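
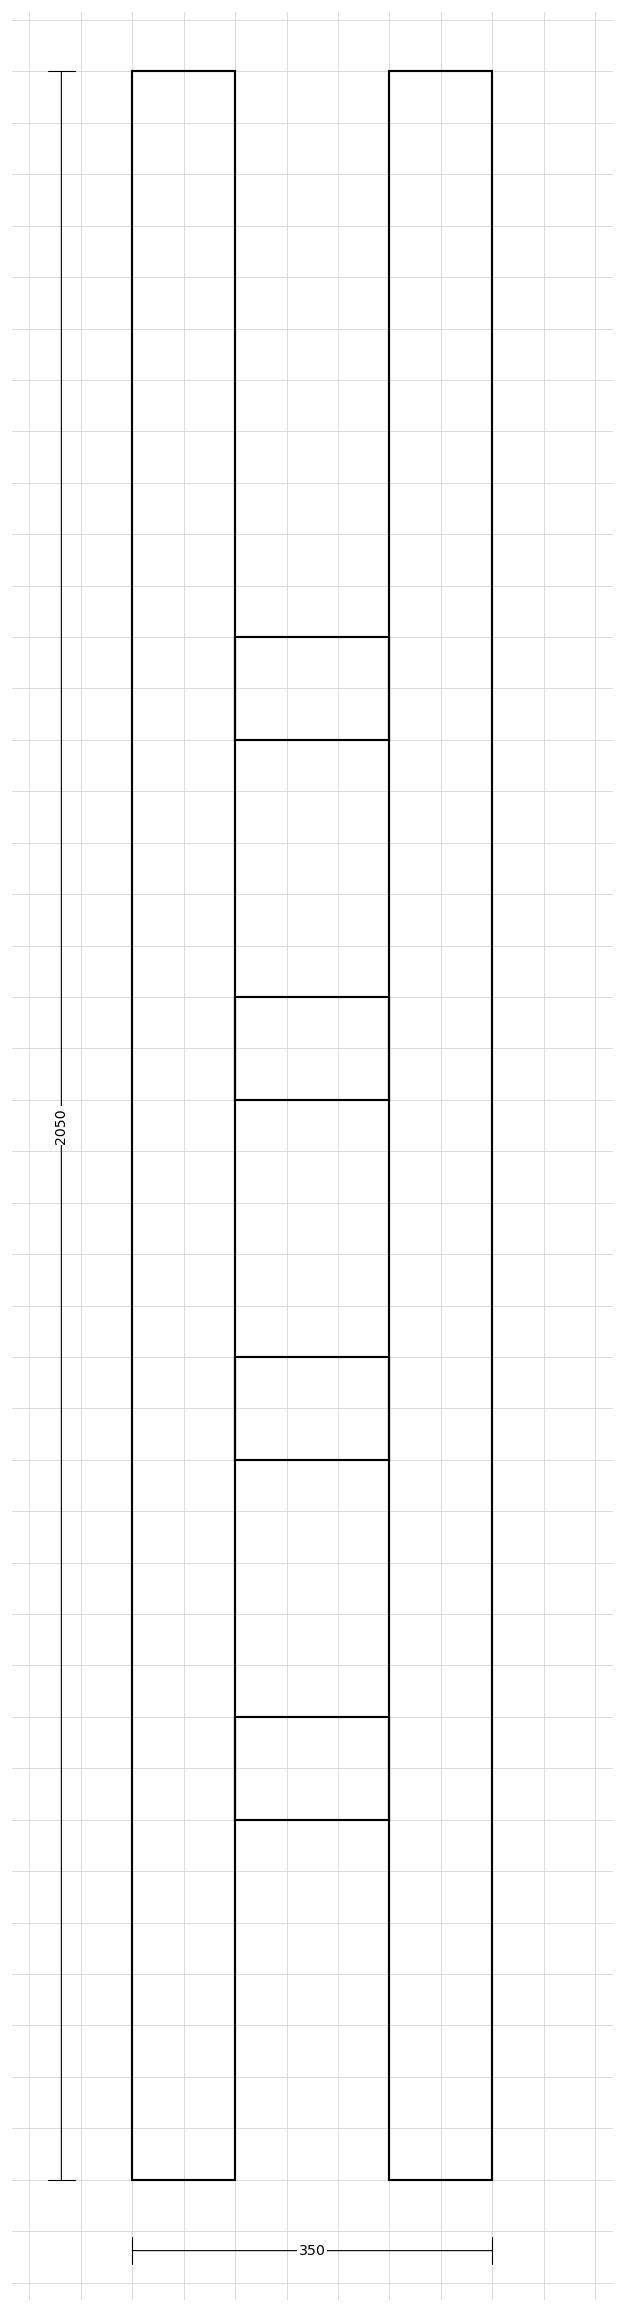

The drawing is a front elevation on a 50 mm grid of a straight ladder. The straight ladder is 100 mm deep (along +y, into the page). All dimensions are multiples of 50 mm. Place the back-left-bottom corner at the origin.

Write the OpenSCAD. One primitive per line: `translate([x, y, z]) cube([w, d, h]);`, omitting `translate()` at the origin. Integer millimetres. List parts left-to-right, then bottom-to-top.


cube([100, 100, 2050]);
translate([100, 0, 350]) cube([150, 100, 100]);
translate([100, 0, 700]) cube([150, 100, 100]);
translate([100, 0, 1050]) cube([150, 100, 100]);
translate([100, 0, 1400]) cube([150, 100, 100]);
translate([250, 0, 0]) cube([100, 100, 2050]);


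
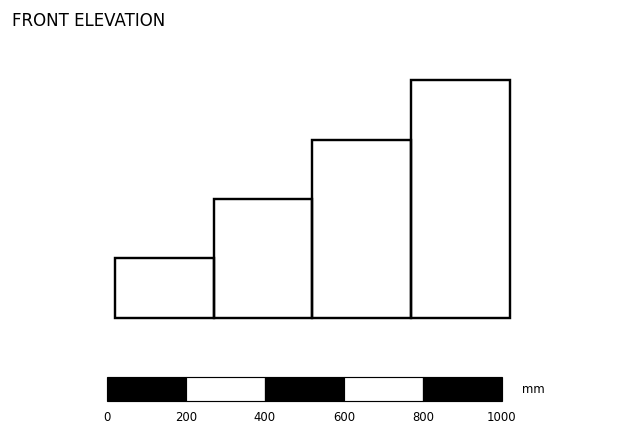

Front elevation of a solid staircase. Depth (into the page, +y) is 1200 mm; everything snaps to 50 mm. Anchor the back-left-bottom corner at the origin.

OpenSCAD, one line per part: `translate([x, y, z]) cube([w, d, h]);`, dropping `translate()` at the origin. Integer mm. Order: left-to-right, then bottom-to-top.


cube([250, 1200, 150]);
translate([250, 0, 0]) cube([250, 1200, 300]);
translate([500, 0, 0]) cube([250, 1200, 450]);
translate([750, 0, 0]) cube([250, 1200, 600]);


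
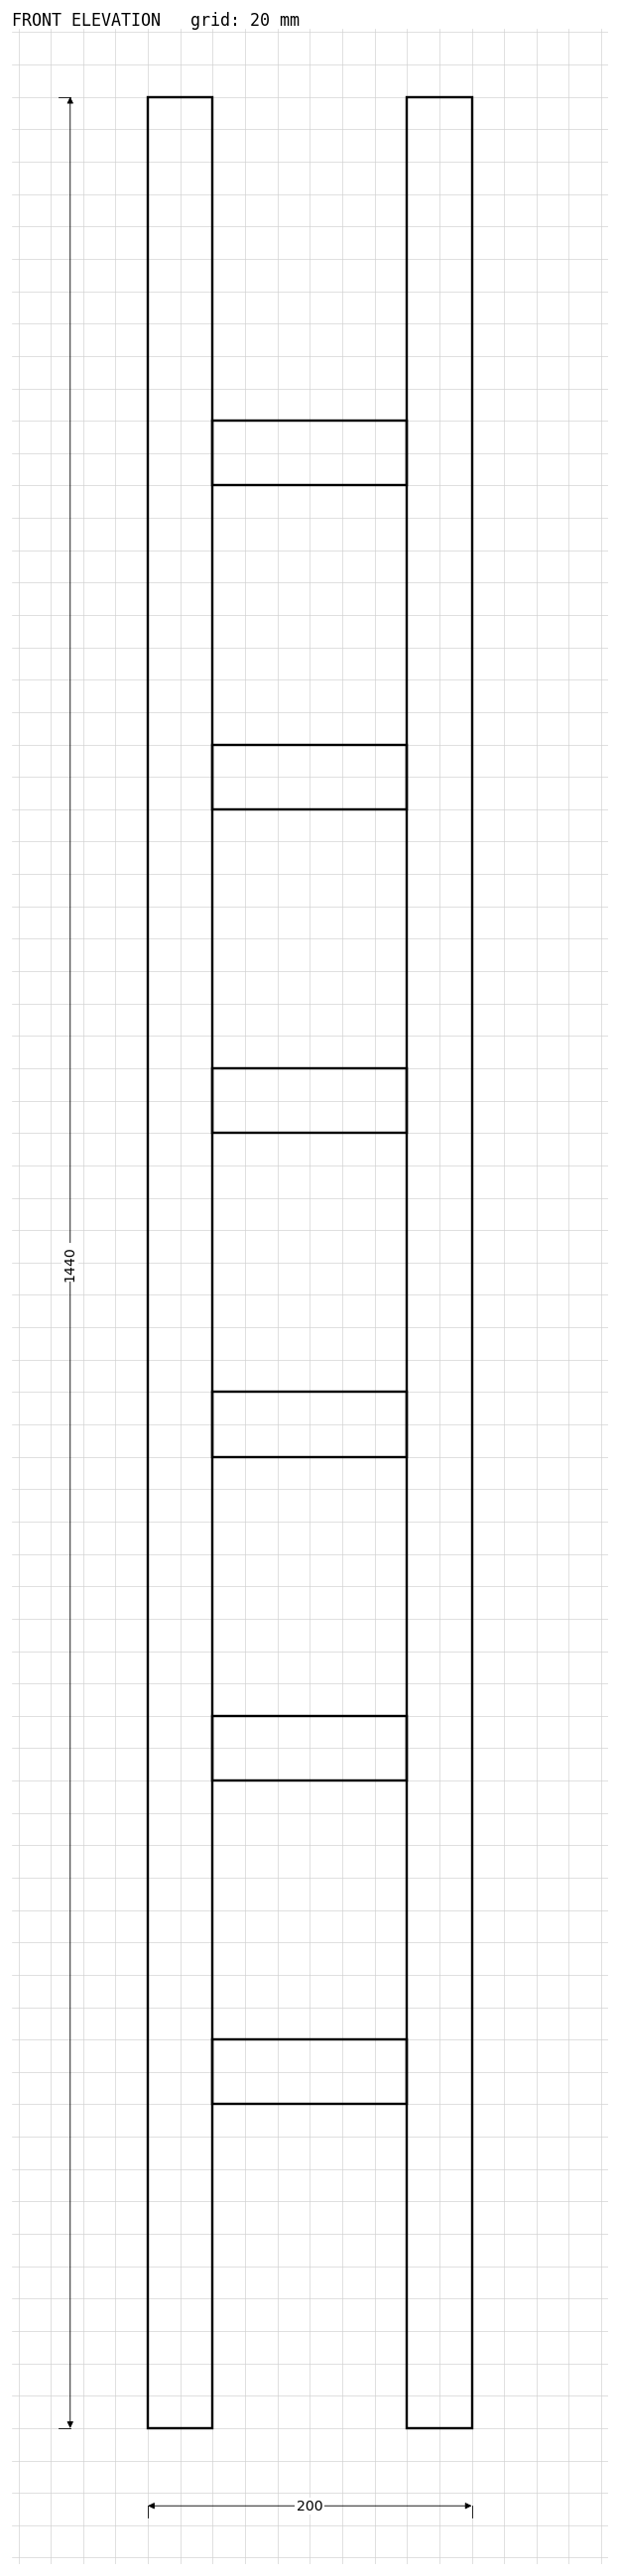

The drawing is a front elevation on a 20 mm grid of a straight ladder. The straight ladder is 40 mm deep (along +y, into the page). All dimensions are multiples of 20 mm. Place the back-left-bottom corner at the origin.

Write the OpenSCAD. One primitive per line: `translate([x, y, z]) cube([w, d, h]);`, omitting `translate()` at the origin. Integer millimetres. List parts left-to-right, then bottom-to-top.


cube([40, 40, 1440]);
translate([40, 0, 200]) cube([120, 40, 40]);
translate([40, 0, 400]) cube([120, 40, 40]);
translate([40, 0, 600]) cube([120, 40, 40]);
translate([40, 0, 800]) cube([120, 40, 40]);
translate([40, 0, 1000]) cube([120, 40, 40]);
translate([40, 0, 1200]) cube([120, 40, 40]);
translate([160, 0, 0]) cube([40, 40, 1440]);


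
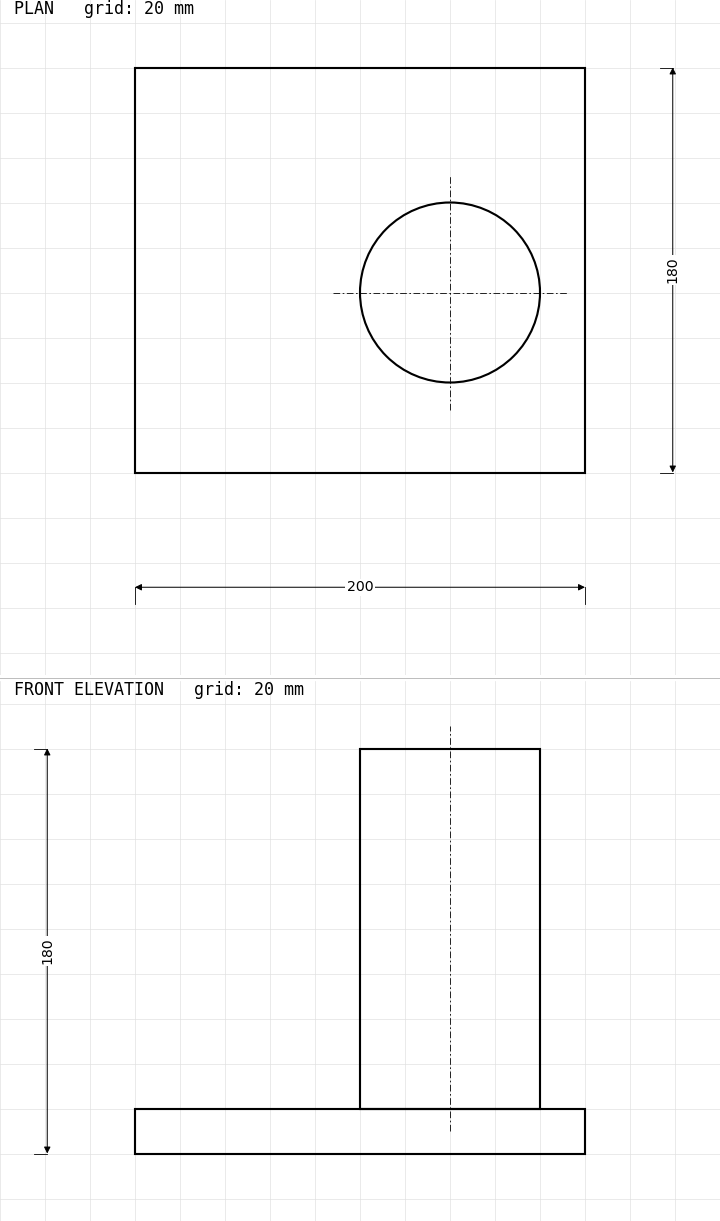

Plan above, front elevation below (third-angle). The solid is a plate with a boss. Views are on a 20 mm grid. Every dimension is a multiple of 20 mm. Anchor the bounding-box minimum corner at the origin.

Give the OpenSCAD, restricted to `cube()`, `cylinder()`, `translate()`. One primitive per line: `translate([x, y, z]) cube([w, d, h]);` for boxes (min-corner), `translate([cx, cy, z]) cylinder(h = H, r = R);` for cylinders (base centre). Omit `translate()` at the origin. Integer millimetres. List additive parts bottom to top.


cube([200, 180, 20]);
translate([140, 80, 20]) cylinder(h = 160, r = 40);


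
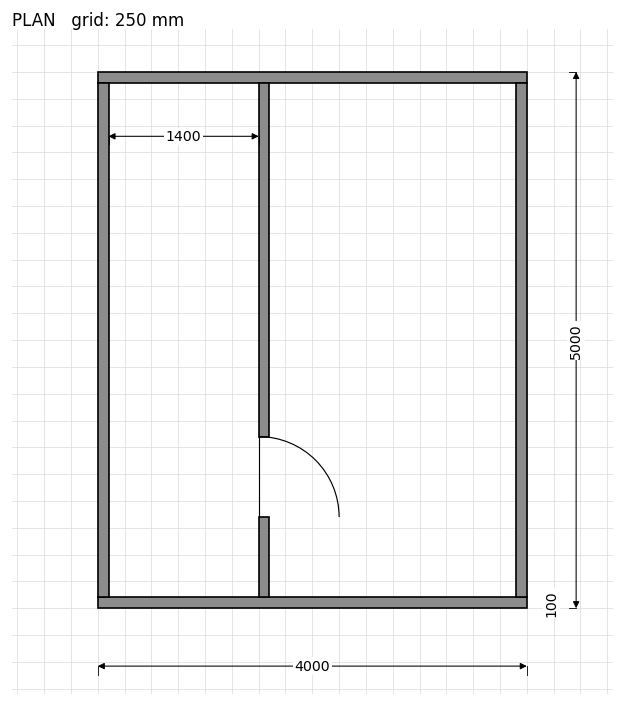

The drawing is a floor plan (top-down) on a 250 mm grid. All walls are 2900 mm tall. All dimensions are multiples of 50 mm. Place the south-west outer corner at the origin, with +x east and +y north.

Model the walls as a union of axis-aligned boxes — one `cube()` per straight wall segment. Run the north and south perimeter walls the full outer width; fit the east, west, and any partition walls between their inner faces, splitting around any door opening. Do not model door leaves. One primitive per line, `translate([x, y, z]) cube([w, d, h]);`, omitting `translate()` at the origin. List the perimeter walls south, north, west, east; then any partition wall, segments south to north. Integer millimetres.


cube([4000, 100, 2900]);
translate([0, 4900, 0]) cube([4000, 100, 2900]);
translate([0, 100, 0]) cube([100, 4800, 2900]);
translate([3900, 100, 0]) cube([100, 4800, 2900]);
translate([1500, 100, 0]) cube([100, 750, 2900]);
translate([1500, 1600, 0]) cube([100, 3300, 2900]);


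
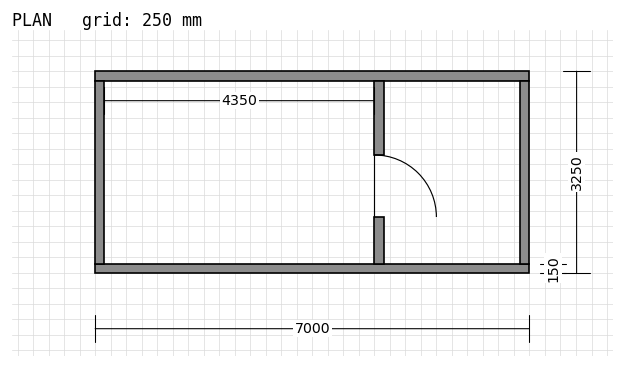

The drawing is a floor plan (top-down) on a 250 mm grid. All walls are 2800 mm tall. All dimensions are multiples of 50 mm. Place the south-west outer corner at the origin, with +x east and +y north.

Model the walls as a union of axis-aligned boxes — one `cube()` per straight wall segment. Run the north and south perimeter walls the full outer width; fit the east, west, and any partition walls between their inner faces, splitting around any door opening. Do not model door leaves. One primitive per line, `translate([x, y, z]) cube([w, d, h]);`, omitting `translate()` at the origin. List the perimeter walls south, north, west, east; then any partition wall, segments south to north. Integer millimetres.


cube([7000, 150, 2800]);
translate([0, 3100, 0]) cube([7000, 150, 2800]);
translate([0, 150, 0]) cube([150, 2950, 2800]);
translate([6850, 150, 0]) cube([150, 2950, 2800]);
translate([4500, 150, 0]) cube([150, 750, 2800]);
translate([4500, 1900, 0]) cube([150, 1200, 2800]);


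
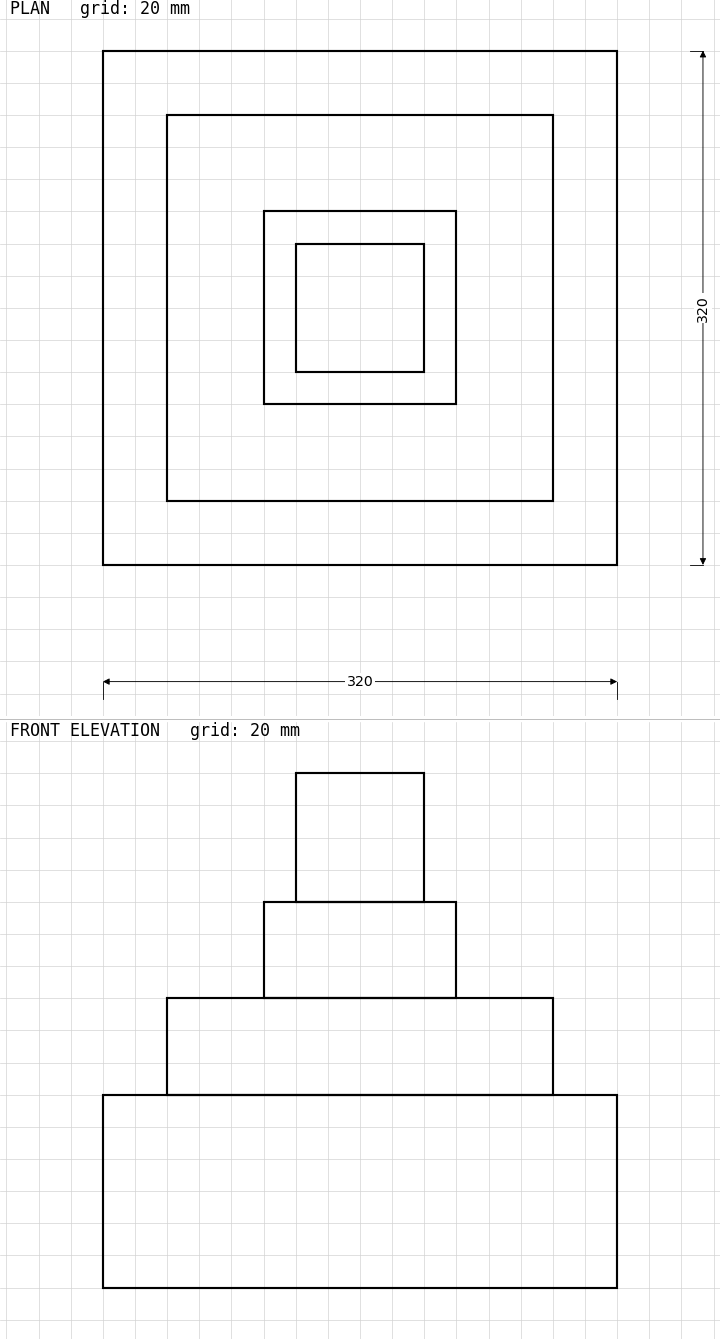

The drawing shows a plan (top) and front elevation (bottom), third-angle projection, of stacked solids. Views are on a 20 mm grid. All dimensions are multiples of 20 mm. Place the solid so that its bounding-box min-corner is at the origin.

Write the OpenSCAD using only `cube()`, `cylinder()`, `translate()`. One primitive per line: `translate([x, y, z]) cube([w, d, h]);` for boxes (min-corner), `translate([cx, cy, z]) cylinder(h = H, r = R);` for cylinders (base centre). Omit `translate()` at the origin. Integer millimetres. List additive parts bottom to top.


cube([320, 320, 120]);
translate([40, 40, 120]) cube([240, 240, 60]);
translate([100, 100, 180]) cube([120, 120, 60]);
translate([120, 120, 240]) cube([80, 80, 80]);


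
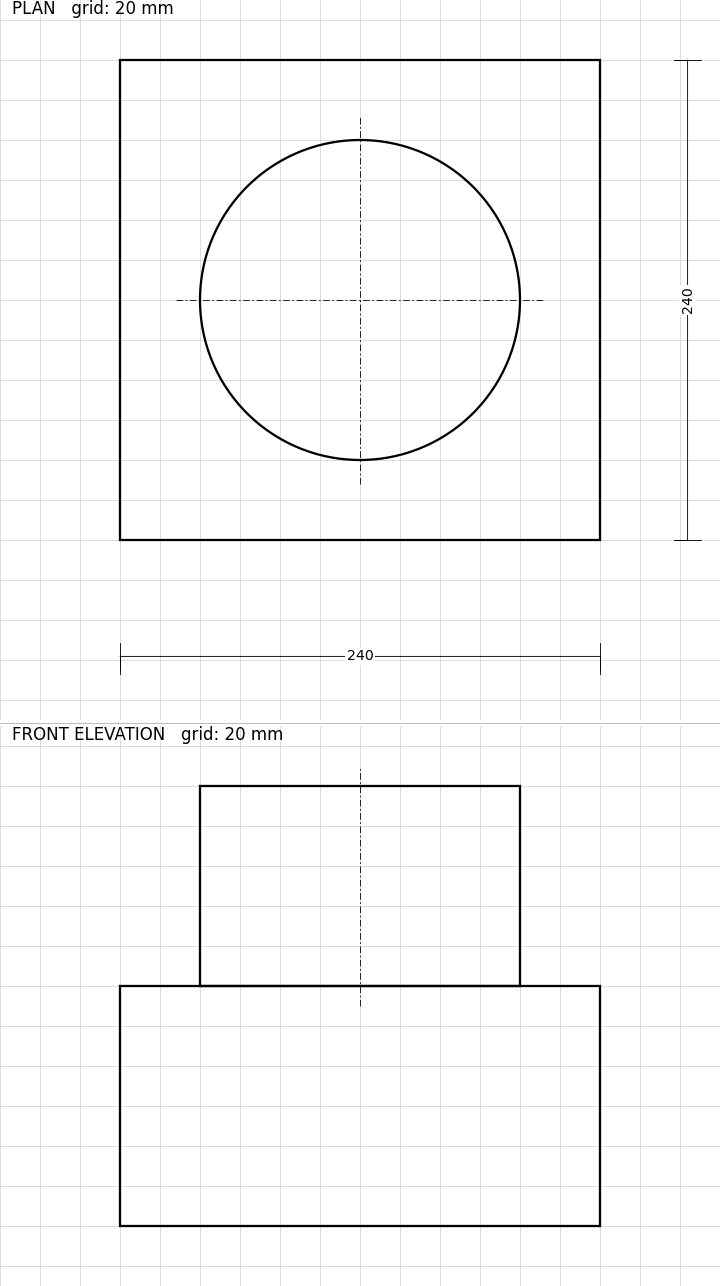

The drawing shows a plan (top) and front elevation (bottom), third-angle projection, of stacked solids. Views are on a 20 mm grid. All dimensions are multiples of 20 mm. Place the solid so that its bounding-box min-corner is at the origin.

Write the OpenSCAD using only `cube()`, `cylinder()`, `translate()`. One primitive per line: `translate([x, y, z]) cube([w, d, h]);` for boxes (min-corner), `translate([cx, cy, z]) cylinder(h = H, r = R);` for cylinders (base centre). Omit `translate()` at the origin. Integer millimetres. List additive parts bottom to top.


cube([240, 240, 120]);
translate([120, 120, 120]) cylinder(h = 100, r = 80);


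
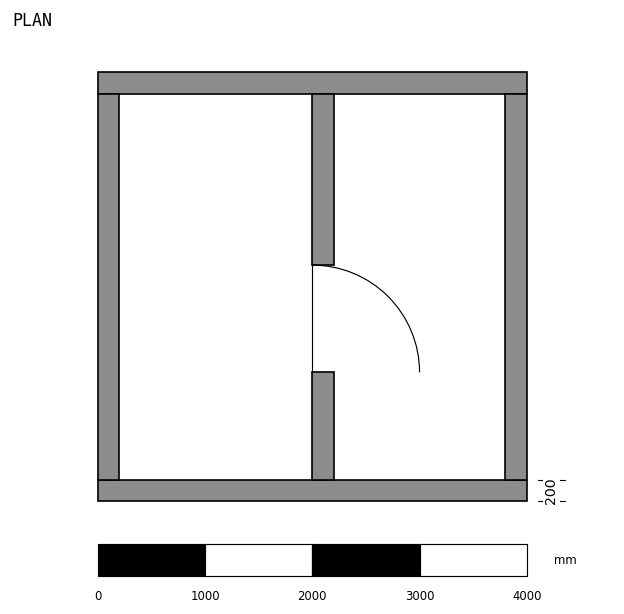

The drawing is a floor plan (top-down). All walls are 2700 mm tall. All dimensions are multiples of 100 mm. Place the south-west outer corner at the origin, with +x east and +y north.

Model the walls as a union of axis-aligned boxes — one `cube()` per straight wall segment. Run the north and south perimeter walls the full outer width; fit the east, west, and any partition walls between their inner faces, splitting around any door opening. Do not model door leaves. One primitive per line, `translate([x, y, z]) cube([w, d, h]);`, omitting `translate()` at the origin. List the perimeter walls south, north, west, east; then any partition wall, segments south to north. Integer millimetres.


cube([4000, 200, 2700]);
translate([0, 3800, 0]) cube([4000, 200, 2700]);
translate([0, 200, 0]) cube([200, 3600, 2700]);
translate([3800, 200, 0]) cube([200, 3600, 2700]);
translate([2000, 200, 0]) cube([200, 1000, 2700]);
translate([2000, 2200, 0]) cube([200, 1600, 2700]);


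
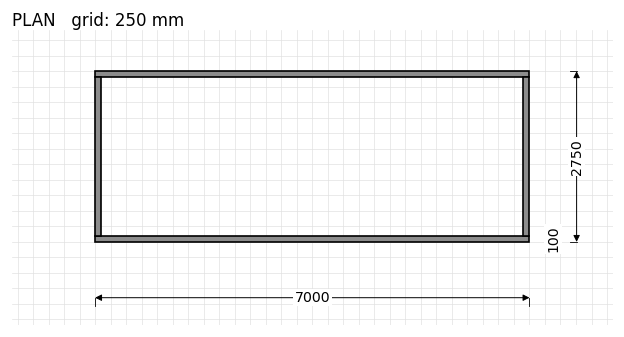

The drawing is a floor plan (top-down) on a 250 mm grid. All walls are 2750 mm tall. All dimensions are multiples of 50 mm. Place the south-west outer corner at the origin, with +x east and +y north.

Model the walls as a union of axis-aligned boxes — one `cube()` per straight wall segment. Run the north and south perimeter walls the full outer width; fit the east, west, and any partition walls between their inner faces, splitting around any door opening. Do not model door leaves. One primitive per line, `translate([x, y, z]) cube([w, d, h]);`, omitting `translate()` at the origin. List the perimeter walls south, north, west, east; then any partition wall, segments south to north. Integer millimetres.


cube([7000, 100, 2750]);
translate([0, 2650, 0]) cube([7000, 100, 2750]);
translate([0, 100, 0]) cube([100, 2550, 2750]);
translate([6900, 100, 0]) cube([100, 2550, 2750]);


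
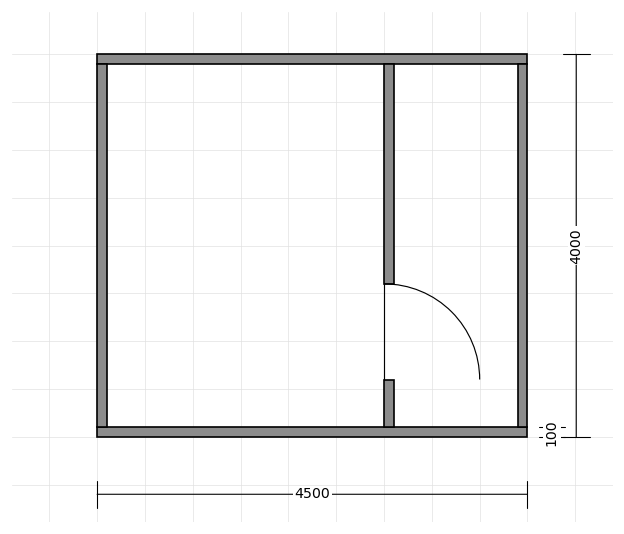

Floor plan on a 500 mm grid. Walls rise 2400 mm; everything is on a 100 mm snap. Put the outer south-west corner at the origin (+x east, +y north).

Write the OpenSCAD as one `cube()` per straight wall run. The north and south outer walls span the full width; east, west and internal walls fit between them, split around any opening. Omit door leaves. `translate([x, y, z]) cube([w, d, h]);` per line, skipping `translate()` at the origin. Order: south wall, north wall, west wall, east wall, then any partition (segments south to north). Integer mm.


cube([4500, 100, 2400]);
translate([0, 3900, 0]) cube([4500, 100, 2400]);
translate([0, 100, 0]) cube([100, 3800, 2400]);
translate([4400, 100, 0]) cube([100, 3800, 2400]);
translate([3000, 100, 0]) cube([100, 500, 2400]);
translate([3000, 1600, 0]) cube([100, 2300, 2400]);


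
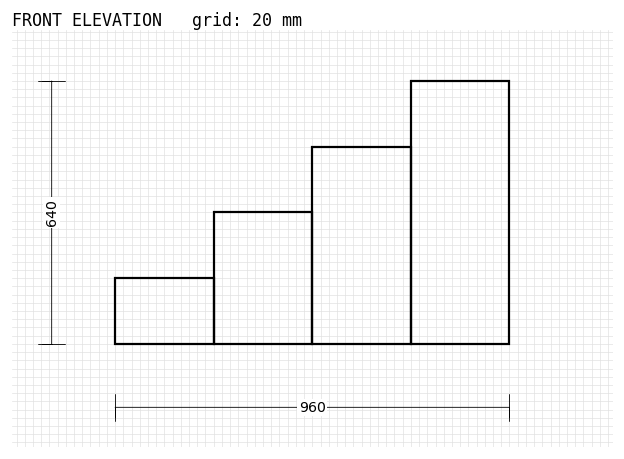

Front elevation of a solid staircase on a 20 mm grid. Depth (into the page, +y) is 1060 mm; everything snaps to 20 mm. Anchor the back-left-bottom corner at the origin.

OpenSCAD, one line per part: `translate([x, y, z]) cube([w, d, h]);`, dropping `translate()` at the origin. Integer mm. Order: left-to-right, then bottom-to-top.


cube([240, 1060, 160]);
translate([240, 0, 0]) cube([240, 1060, 320]);
translate([480, 0, 0]) cube([240, 1060, 480]);
translate([720, 0, 0]) cube([240, 1060, 640]);


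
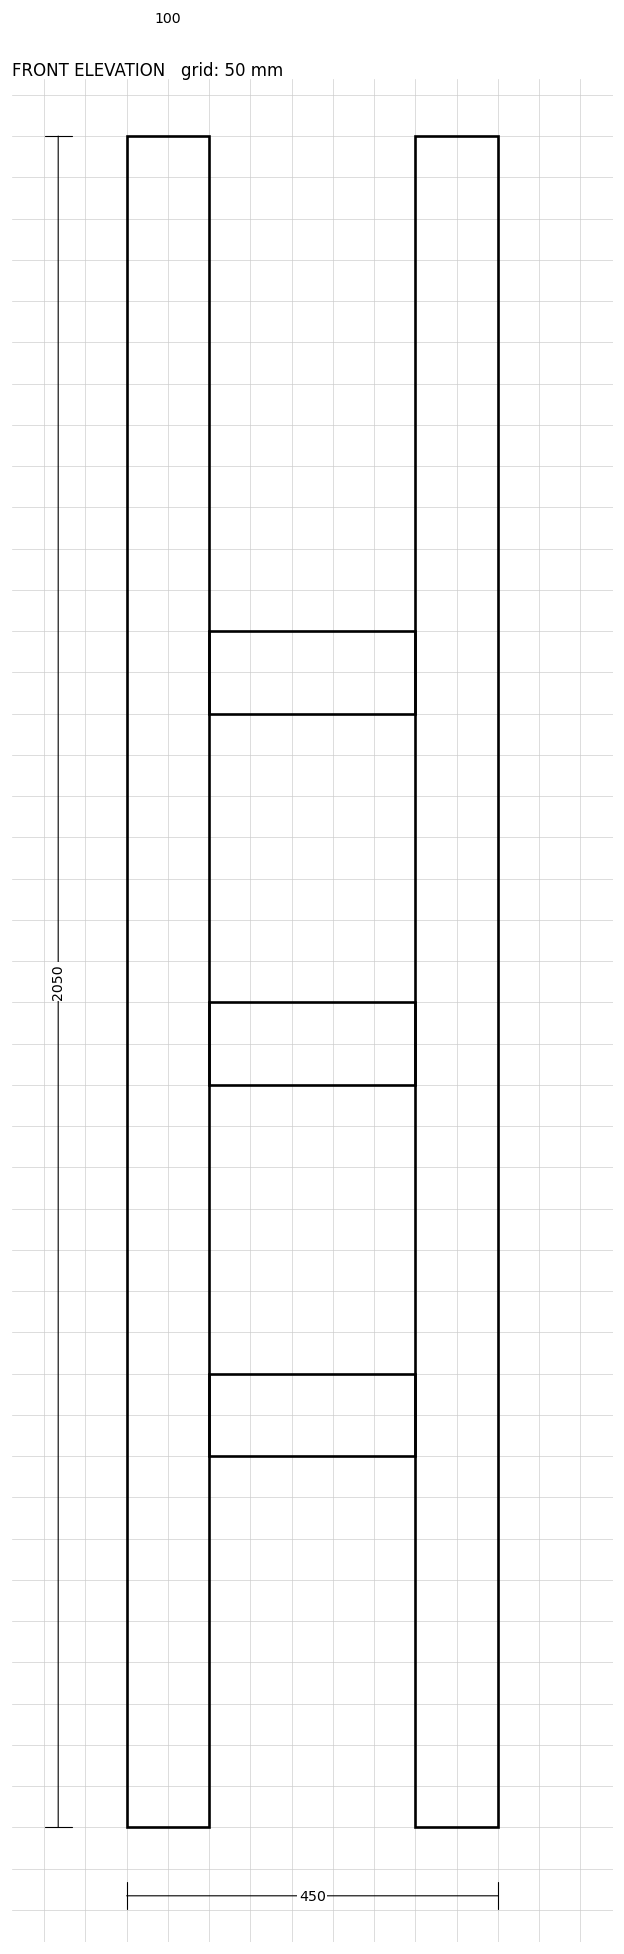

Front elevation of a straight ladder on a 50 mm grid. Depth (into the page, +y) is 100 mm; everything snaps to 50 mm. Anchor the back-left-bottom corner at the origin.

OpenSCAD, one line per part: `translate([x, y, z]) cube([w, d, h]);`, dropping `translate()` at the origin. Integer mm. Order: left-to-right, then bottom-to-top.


cube([100, 100, 2050]);
translate([100, 0, 450]) cube([250, 100, 100]);
translate([100, 0, 900]) cube([250, 100, 100]);
translate([100, 0, 1350]) cube([250, 100, 100]);
translate([350, 0, 0]) cube([100, 100, 2050]);


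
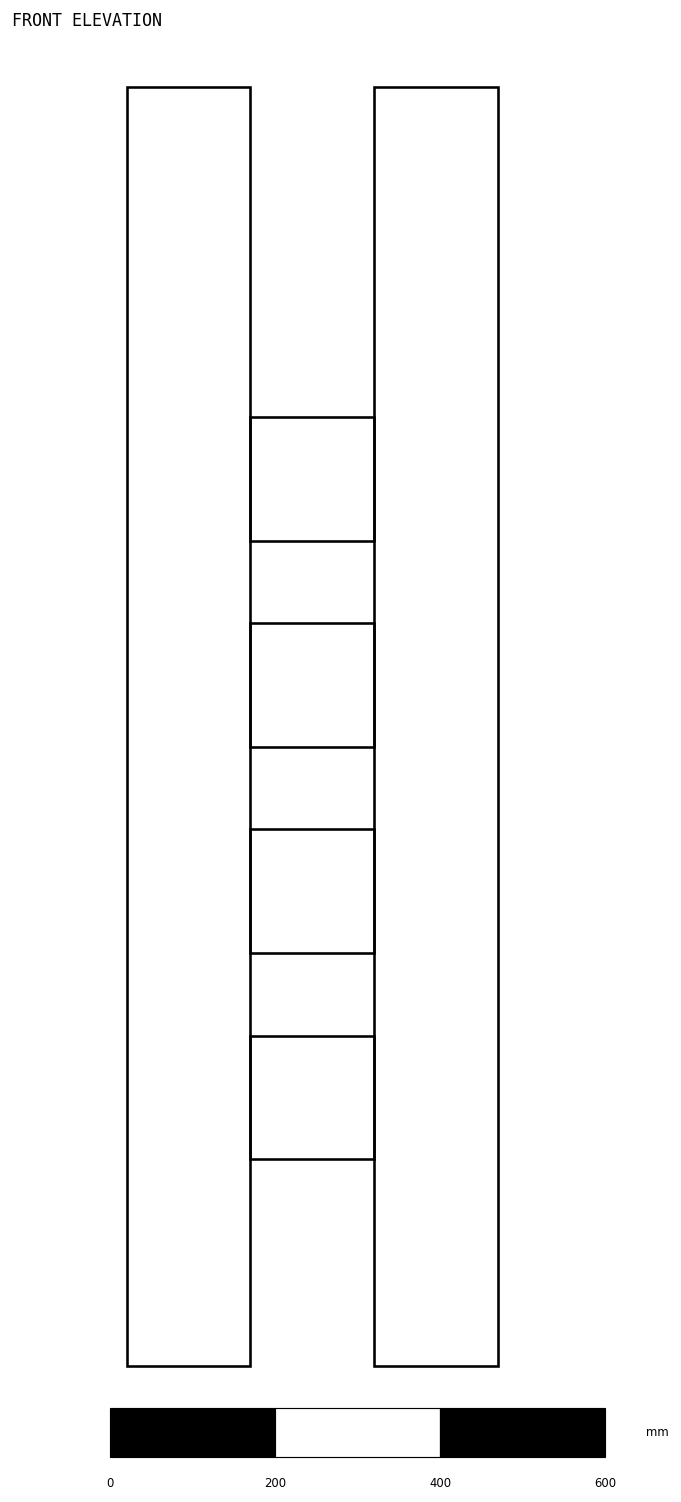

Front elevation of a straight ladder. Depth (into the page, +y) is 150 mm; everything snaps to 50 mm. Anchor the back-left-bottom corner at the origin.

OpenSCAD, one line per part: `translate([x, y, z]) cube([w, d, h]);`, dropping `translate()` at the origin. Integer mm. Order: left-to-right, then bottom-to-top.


cube([150, 150, 1550]);
translate([150, 0, 250]) cube([150, 150, 150]);
translate([150, 0, 500]) cube([150, 150, 150]);
translate([150, 0, 750]) cube([150, 150, 150]);
translate([150, 0, 1000]) cube([150, 150, 150]);
translate([300, 0, 0]) cube([150, 150, 1550]);


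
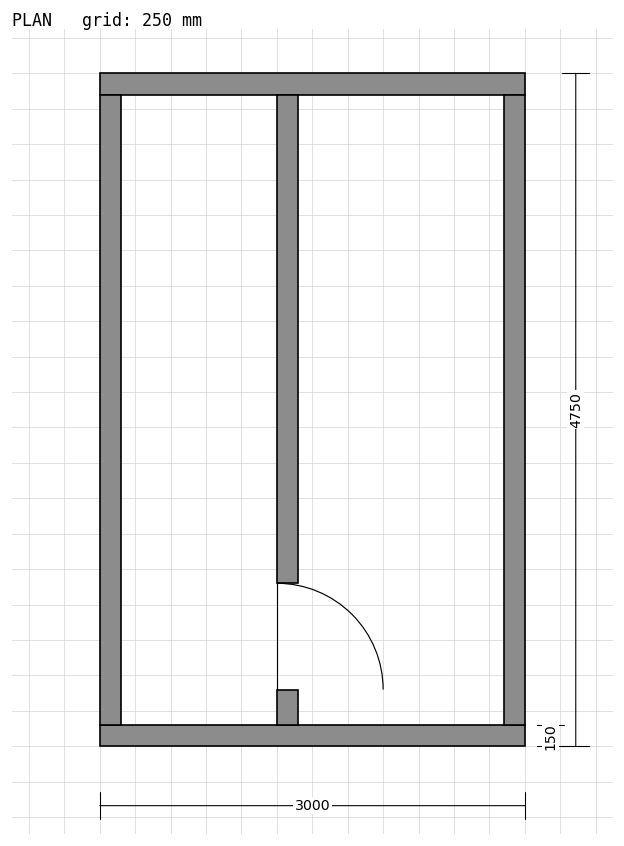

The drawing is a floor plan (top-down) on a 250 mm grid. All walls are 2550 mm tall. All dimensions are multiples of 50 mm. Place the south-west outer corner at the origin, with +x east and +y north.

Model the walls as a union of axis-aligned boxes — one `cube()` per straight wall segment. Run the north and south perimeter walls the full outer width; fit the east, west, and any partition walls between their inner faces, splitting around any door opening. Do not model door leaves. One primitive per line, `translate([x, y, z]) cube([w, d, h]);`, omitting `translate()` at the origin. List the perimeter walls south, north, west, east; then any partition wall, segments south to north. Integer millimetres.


cube([3000, 150, 2550]);
translate([0, 4600, 0]) cube([3000, 150, 2550]);
translate([0, 150, 0]) cube([150, 4450, 2550]);
translate([2850, 150, 0]) cube([150, 4450, 2550]);
translate([1250, 150, 0]) cube([150, 250, 2550]);
translate([1250, 1150, 0]) cube([150, 3450, 2550]);


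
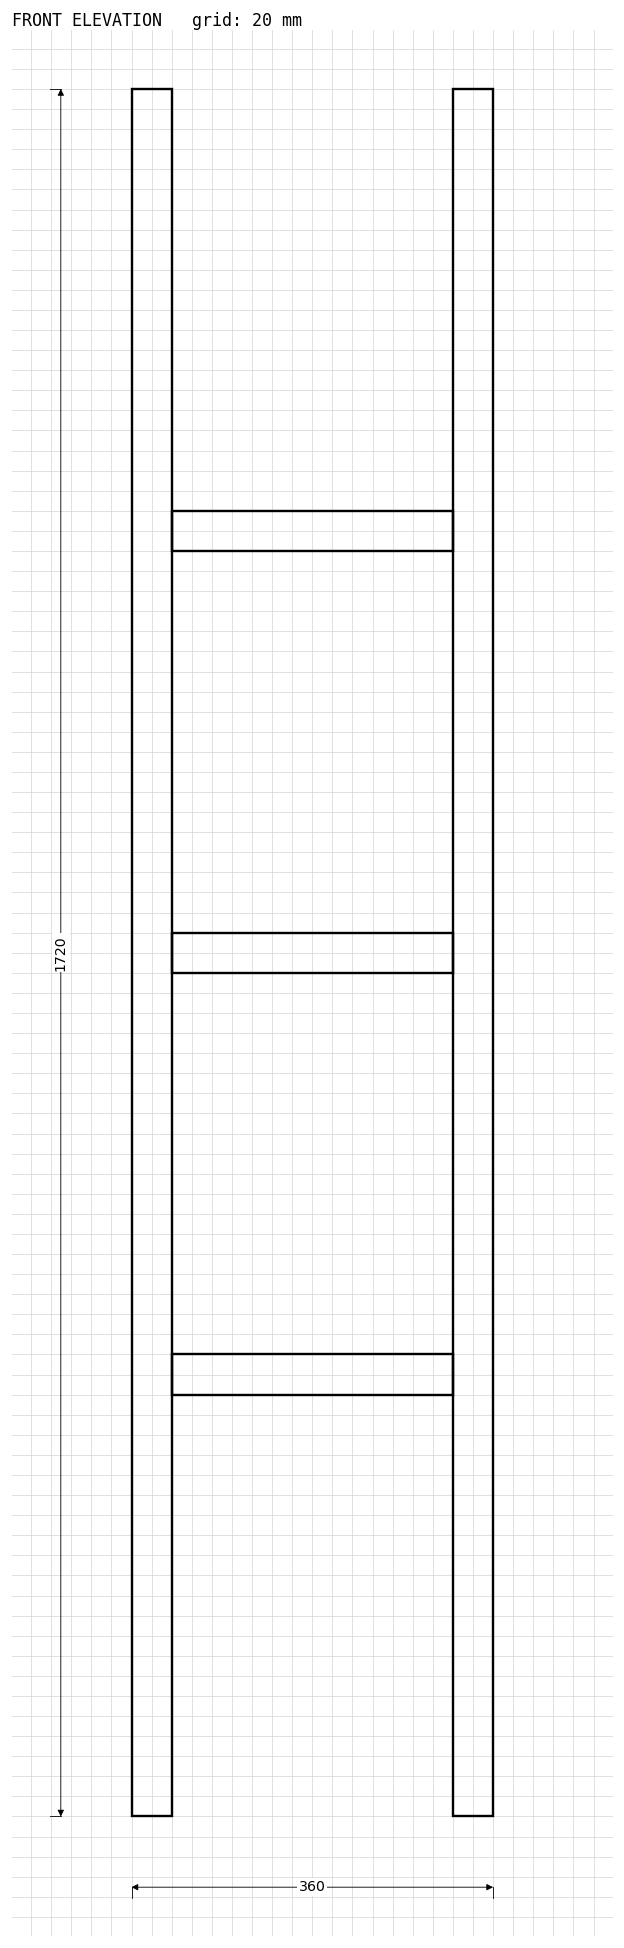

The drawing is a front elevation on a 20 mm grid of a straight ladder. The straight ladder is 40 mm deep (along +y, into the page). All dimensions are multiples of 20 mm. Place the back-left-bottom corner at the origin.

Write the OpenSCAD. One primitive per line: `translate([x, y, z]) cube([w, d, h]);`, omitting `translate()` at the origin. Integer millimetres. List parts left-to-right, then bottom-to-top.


cube([40, 40, 1720]);
translate([40, 0, 420]) cube([280, 40, 40]);
translate([40, 0, 840]) cube([280, 40, 40]);
translate([40, 0, 1260]) cube([280, 40, 40]);
translate([320, 0, 0]) cube([40, 40, 1720]);


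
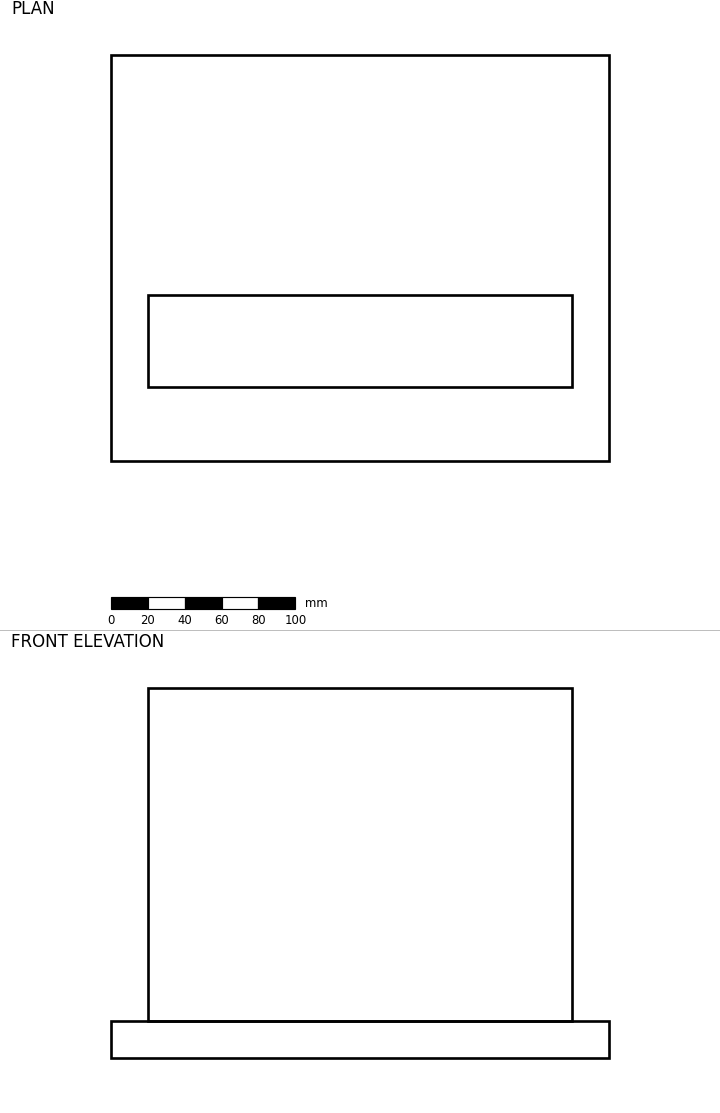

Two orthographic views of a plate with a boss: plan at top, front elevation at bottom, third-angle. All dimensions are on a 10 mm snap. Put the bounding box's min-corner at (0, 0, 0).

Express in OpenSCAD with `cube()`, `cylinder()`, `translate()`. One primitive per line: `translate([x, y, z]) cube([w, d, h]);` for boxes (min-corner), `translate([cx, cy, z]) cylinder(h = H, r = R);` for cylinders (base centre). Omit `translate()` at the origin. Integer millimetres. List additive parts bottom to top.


cube([270, 220, 20]);
translate([20, 40, 20]) cube([230, 50, 180]);


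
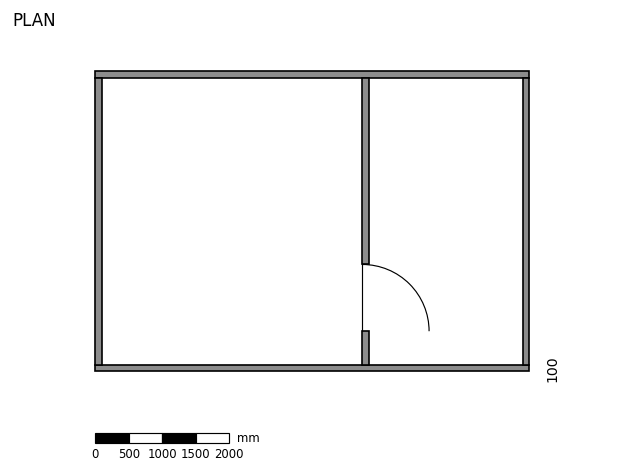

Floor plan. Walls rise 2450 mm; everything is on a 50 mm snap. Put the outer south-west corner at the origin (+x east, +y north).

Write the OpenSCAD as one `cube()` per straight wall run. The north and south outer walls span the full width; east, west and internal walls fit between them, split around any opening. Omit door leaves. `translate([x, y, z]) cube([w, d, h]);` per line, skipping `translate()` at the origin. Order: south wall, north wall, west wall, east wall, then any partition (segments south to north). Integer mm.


cube([6500, 100, 2450]);
translate([0, 4400, 0]) cube([6500, 100, 2450]);
translate([0, 100, 0]) cube([100, 4300, 2450]);
translate([6400, 100, 0]) cube([100, 4300, 2450]);
translate([4000, 100, 0]) cube([100, 500, 2450]);
translate([4000, 1600, 0]) cube([100, 2800, 2450]);


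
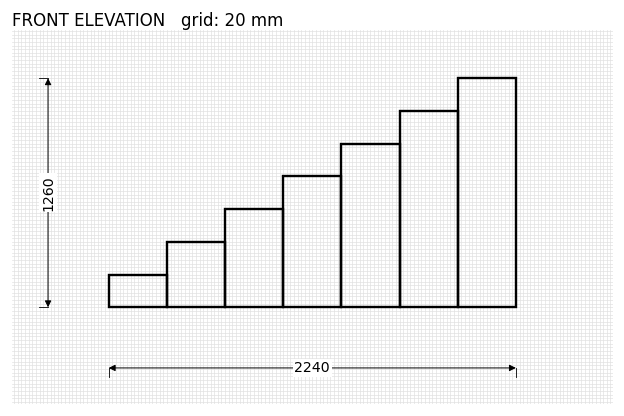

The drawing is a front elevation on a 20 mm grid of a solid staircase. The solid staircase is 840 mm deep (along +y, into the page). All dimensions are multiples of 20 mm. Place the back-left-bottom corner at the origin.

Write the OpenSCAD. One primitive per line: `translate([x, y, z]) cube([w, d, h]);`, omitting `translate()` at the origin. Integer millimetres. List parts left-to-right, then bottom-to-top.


cube([320, 840, 180]);
translate([320, 0, 0]) cube([320, 840, 360]);
translate([640, 0, 0]) cube([320, 840, 540]);
translate([960, 0, 0]) cube([320, 840, 720]);
translate([1280, 0, 0]) cube([320, 840, 900]);
translate([1600, 0, 0]) cube([320, 840, 1080]);
translate([1920, 0, 0]) cube([320, 840, 1260]);


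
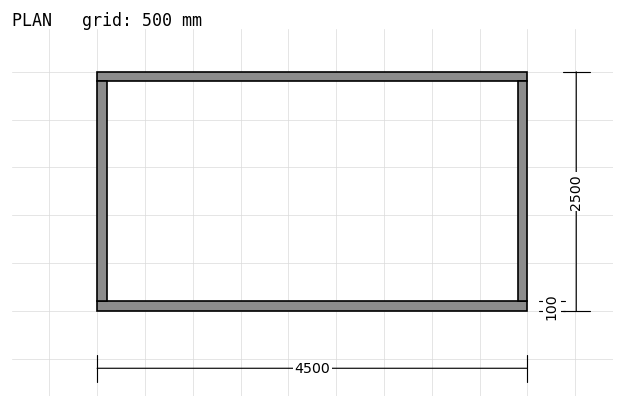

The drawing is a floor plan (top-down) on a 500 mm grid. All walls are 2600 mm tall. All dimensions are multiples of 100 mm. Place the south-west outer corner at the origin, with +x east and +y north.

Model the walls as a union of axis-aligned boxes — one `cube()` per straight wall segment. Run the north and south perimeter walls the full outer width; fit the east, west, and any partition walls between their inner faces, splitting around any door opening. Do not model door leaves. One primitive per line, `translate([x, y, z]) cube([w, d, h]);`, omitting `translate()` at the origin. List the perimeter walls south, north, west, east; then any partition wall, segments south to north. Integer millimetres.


cube([4500, 100, 2600]);
translate([0, 2400, 0]) cube([4500, 100, 2600]);
translate([0, 100, 0]) cube([100, 2300, 2600]);
translate([4400, 100, 0]) cube([100, 2300, 2600]);


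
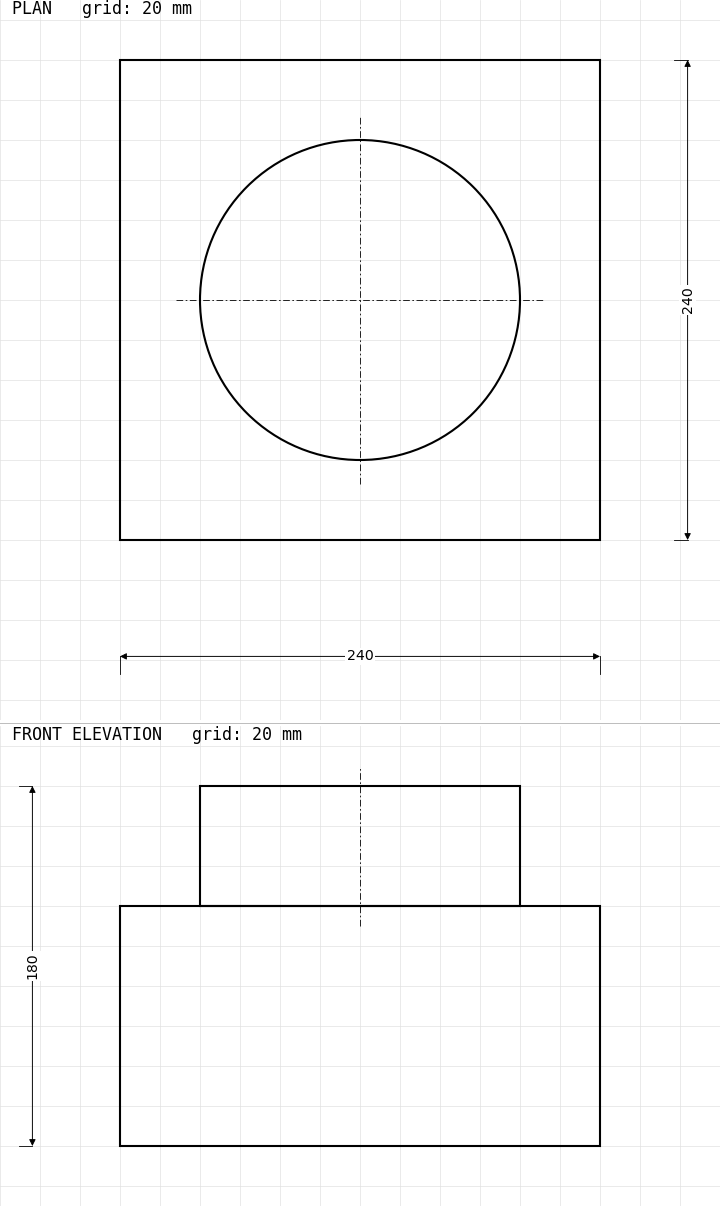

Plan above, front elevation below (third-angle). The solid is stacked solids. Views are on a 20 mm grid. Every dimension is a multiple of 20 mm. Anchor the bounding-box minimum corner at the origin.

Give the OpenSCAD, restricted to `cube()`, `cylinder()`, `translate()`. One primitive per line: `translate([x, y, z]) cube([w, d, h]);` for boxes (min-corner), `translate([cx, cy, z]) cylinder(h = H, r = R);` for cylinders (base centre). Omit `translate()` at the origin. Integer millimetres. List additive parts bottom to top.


cube([240, 240, 120]);
translate([120, 120, 120]) cylinder(h = 60, r = 80);


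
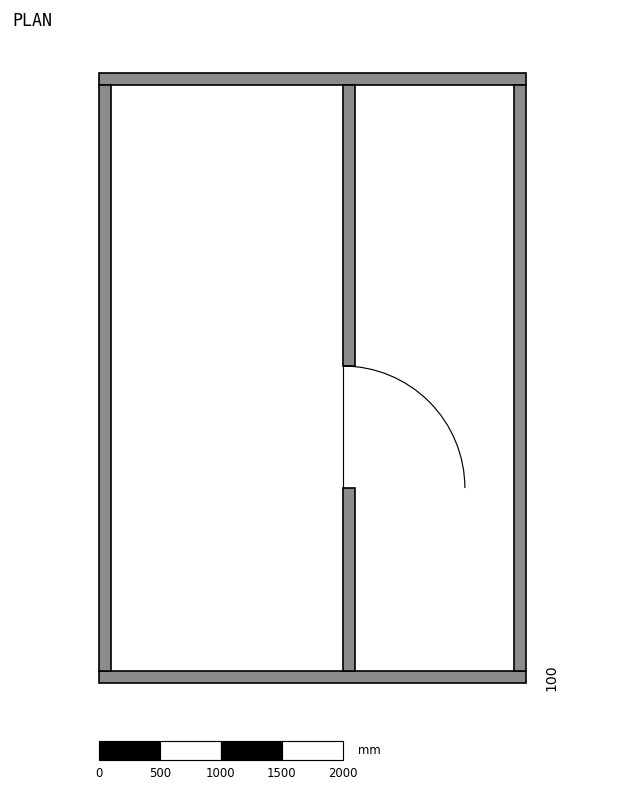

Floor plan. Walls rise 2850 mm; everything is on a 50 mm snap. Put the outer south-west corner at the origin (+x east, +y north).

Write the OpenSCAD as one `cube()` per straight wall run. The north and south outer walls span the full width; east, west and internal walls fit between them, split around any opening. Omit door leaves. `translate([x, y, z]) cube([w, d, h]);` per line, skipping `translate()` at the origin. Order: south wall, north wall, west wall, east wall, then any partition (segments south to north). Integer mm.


cube([3500, 100, 2850]);
translate([0, 4900, 0]) cube([3500, 100, 2850]);
translate([0, 100, 0]) cube([100, 4800, 2850]);
translate([3400, 100, 0]) cube([100, 4800, 2850]);
translate([2000, 100, 0]) cube([100, 1500, 2850]);
translate([2000, 2600, 0]) cube([100, 2300, 2850]);


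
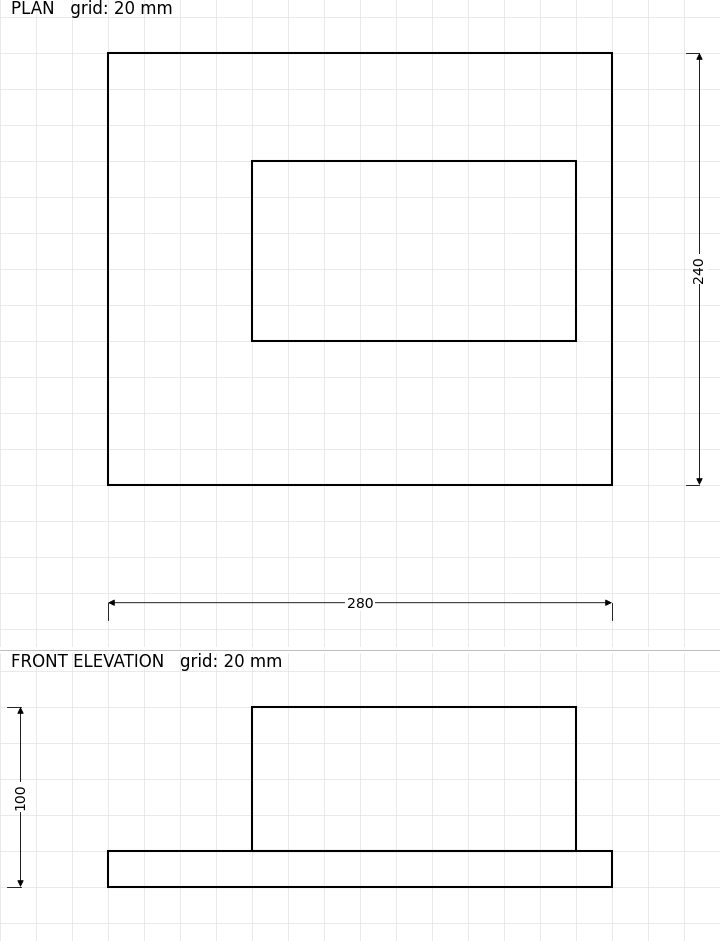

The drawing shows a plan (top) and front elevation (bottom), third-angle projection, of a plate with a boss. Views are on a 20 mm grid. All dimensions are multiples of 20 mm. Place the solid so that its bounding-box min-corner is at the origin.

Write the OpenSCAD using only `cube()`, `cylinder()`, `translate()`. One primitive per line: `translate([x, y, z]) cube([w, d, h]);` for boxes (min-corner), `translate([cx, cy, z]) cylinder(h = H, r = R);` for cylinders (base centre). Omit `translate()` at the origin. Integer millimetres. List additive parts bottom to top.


cube([280, 240, 20]);
translate([80, 80, 20]) cube([180, 100, 80]);


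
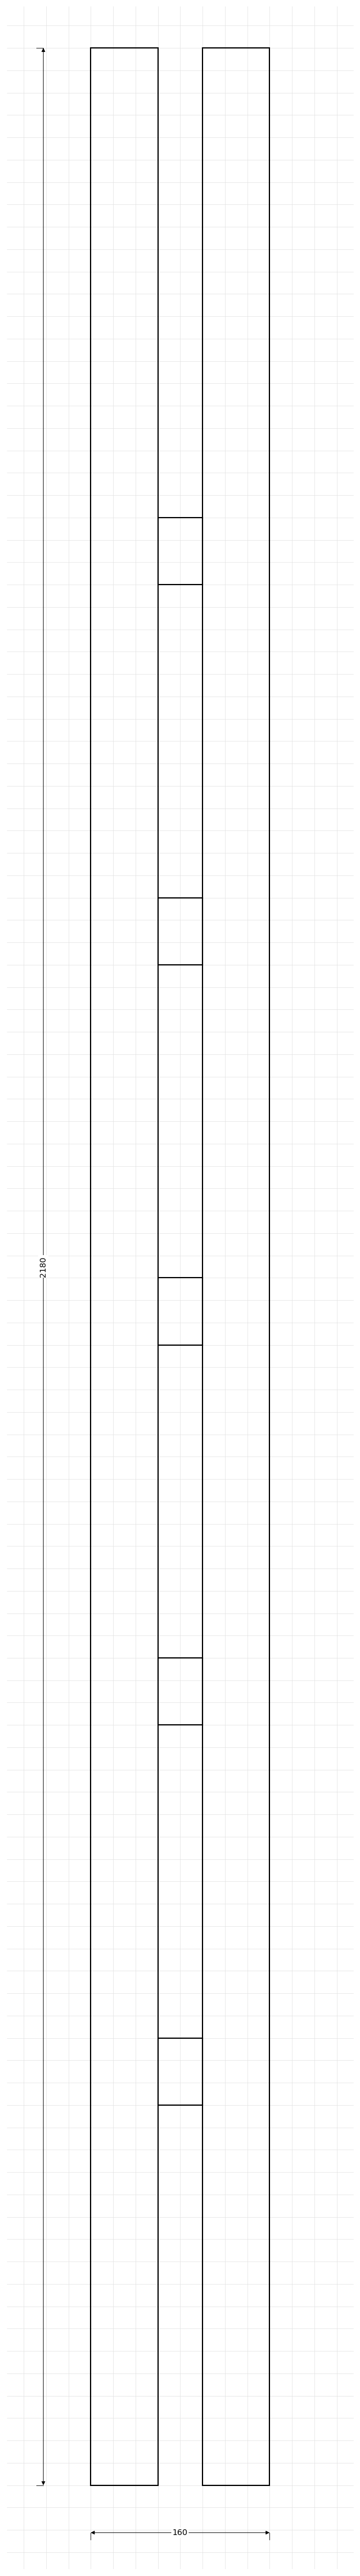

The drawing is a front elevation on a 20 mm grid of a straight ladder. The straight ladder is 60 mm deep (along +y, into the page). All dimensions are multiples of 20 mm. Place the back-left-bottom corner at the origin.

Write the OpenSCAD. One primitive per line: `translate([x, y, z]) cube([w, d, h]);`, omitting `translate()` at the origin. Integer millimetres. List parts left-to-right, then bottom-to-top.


cube([60, 60, 2180]);
translate([60, 0, 340]) cube([40, 60, 60]);
translate([60, 0, 680]) cube([40, 60, 60]);
translate([60, 0, 1020]) cube([40, 60, 60]);
translate([60, 0, 1360]) cube([40, 60, 60]);
translate([60, 0, 1700]) cube([40, 60, 60]);
translate([100, 0, 0]) cube([60, 60, 2180]);


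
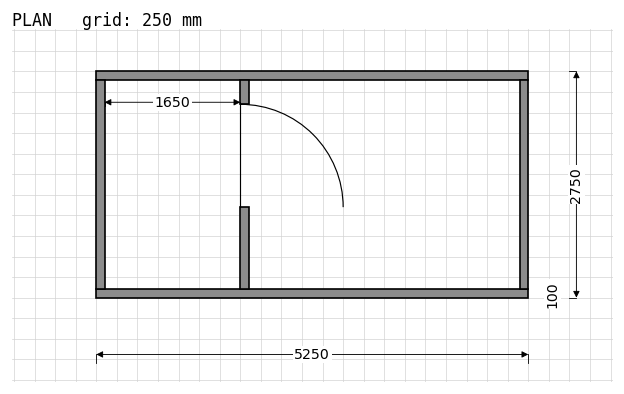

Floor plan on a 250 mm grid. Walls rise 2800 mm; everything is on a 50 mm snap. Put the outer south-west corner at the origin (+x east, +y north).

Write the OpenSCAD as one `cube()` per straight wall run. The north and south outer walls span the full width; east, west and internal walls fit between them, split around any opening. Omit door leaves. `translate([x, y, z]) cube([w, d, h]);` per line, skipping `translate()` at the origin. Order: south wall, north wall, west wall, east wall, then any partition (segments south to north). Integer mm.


cube([5250, 100, 2800]);
translate([0, 2650, 0]) cube([5250, 100, 2800]);
translate([0, 100, 0]) cube([100, 2550, 2800]);
translate([5150, 100, 0]) cube([100, 2550, 2800]);
translate([1750, 100, 0]) cube([100, 1000, 2800]);
translate([1750, 2350, 0]) cube([100, 300, 2800]);


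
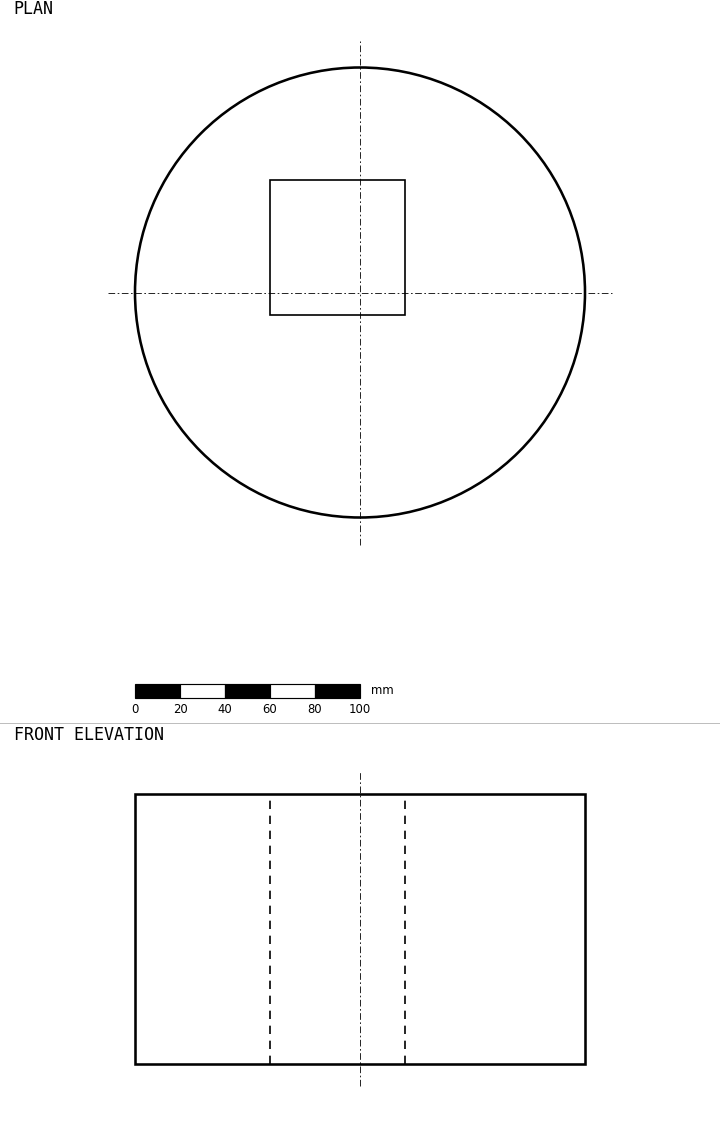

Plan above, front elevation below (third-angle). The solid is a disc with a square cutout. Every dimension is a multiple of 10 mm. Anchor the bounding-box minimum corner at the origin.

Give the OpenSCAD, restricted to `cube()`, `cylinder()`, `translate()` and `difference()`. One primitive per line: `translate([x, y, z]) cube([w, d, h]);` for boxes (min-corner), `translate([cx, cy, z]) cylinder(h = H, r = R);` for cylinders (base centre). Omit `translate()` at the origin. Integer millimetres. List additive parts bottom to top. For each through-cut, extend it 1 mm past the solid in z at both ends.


difference() {
  translate([100, 100, 0]) cylinder(h = 120, r = 100);
  translate([60, 90, -1]) cube([60, 60, 122]);
}


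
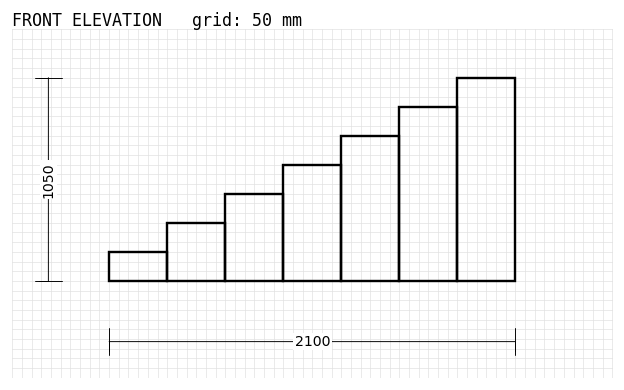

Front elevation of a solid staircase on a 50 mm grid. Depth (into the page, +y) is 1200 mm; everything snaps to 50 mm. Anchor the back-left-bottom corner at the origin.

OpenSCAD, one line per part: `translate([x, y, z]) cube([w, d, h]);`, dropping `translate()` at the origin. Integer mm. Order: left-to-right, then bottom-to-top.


cube([300, 1200, 150]);
translate([300, 0, 0]) cube([300, 1200, 300]);
translate([600, 0, 0]) cube([300, 1200, 450]);
translate([900, 0, 0]) cube([300, 1200, 600]);
translate([1200, 0, 0]) cube([300, 1200, 750]);
translate([1500, 0, 0]) cube([300, 1200, 900]);
translate([1800, 0, 0]) cube([300, 1200, 1050]);


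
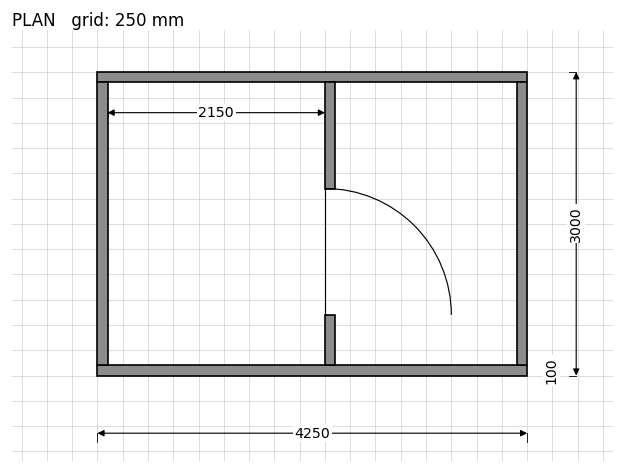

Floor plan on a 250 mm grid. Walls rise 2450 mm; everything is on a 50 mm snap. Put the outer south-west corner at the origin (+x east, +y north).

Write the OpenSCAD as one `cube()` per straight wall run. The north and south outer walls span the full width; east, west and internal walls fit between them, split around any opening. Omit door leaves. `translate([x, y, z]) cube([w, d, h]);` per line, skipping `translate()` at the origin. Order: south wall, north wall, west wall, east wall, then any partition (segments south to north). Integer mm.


cube([4250, 100, 2450]);
translate([0, 2900, 0]) cube([4250, 100, 2450]);
translate([0, 100, 0]) cube([100, 2800, 2450]);
translate([4150, 100, 0]) cube([100, 2800, 2450]);
translate([2250, 100, 0]) cube([100, 500, 2450]);
translate([2250, 1850, 0]) cube([100, 1050, 2450]);


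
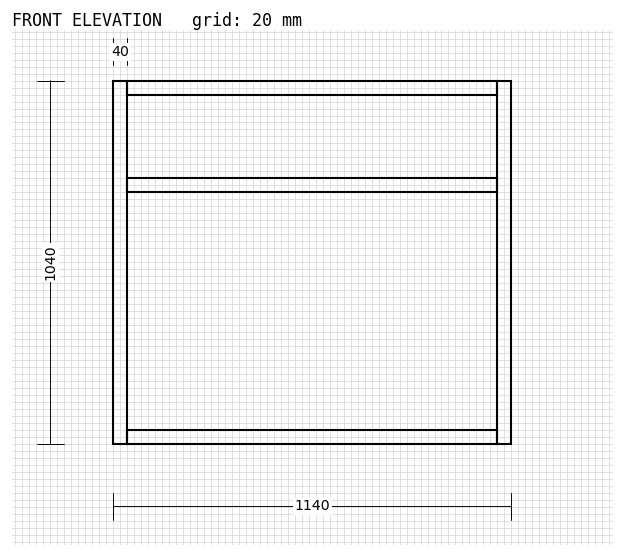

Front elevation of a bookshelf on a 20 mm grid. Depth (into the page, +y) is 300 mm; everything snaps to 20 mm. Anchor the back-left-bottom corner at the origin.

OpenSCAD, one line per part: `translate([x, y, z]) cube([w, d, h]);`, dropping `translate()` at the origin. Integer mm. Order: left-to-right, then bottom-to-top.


cube([40, 300, 1040]);
translate([40, 0, 0]) cube([1060, 300, 40]);
translate([40, 0, 720]) cube([1060, 300, 40]);
translate([40, 0, 1000]) cube([1060, 300, 40]);
translate([1100, 0, 0]) cube([40, 300, 1040]);


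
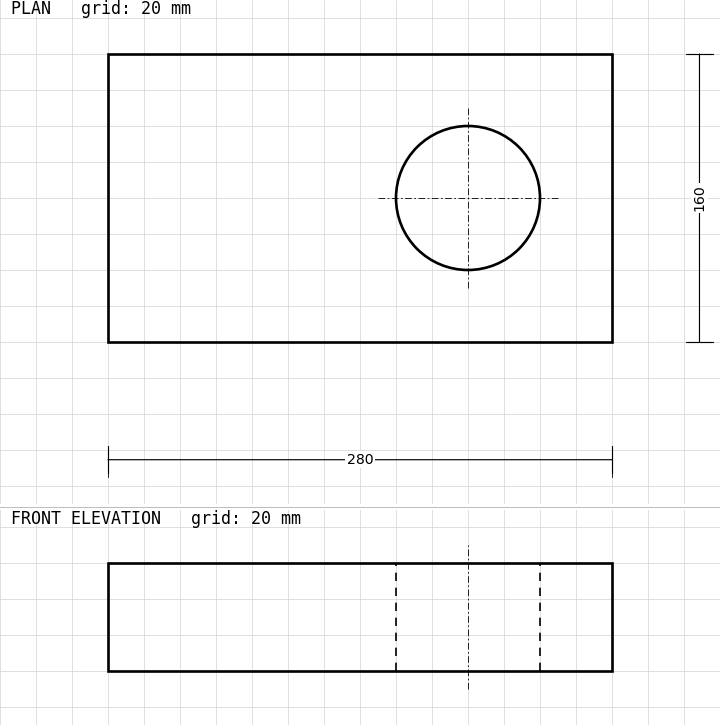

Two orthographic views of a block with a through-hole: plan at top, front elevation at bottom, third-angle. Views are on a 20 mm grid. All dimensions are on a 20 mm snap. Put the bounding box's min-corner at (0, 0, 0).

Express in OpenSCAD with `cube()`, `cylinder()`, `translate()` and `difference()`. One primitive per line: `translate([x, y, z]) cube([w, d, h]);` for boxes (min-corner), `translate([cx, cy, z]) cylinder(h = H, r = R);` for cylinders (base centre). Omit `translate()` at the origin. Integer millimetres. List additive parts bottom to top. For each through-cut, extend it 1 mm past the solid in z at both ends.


difference() {
  cube([280, 160, 60]);
  translate([200, 80, -1]) cylinder(h = 62, r = 40);
}


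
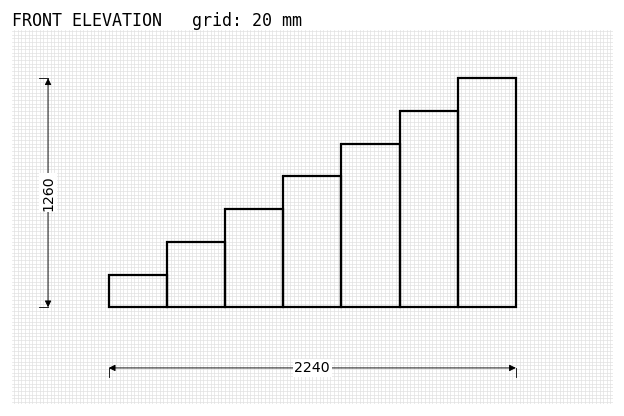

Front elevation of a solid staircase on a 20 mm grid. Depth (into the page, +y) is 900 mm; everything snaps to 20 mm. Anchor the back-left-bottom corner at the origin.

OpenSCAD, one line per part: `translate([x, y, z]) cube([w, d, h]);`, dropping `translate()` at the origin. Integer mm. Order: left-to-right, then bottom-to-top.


cube([320, 900, 180]);
translate([320, 0, 0]) cube([320, 900, 360]);
translate([640, 0, 0]) cube([320, 900, 540]);
translate([960, 0, 0]) cube([320, 900, 720]);
translate([1280, 0, 0]) cube([320, 900, 900]);
translate([1600, 0, 0]) cube([320, 900, 1080]);
translate([1920, 0, 0]) cube([320, 900, 1260]);


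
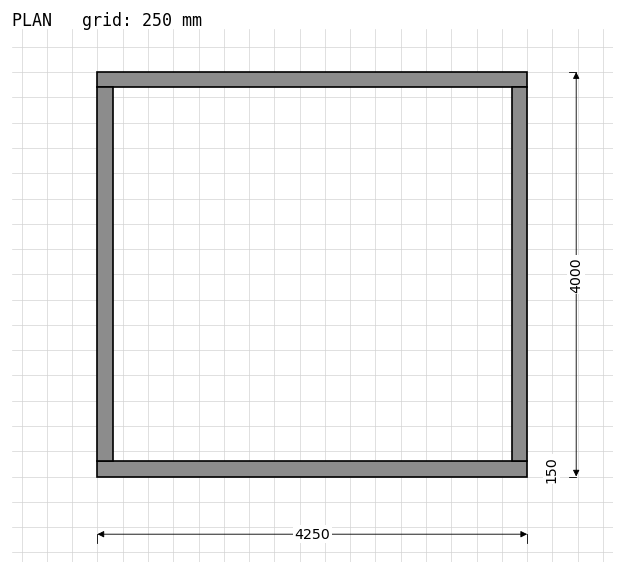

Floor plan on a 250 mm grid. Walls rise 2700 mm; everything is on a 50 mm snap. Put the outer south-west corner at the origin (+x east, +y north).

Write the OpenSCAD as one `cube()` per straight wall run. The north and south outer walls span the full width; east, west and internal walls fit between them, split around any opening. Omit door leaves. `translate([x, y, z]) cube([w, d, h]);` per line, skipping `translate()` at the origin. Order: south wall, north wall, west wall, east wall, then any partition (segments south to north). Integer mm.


cube([4250, 150, 2700]);
translate([0, 3850, 0]) cube([4250, 150, 2700]);
translate([0, 150, 0]) cube([150, 3700, 2700]);
translate([4100, 150, 0]) cube([150, 3700, 2700]);


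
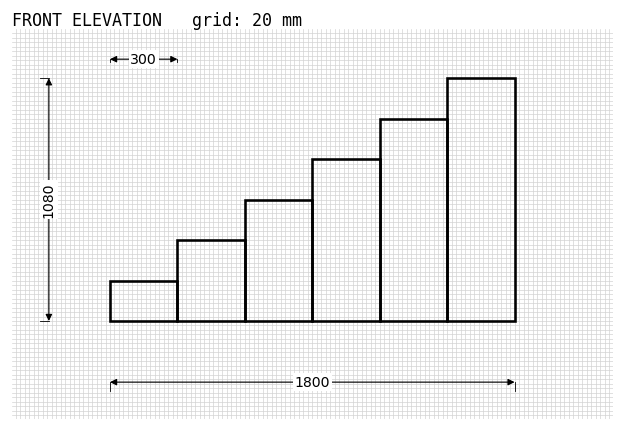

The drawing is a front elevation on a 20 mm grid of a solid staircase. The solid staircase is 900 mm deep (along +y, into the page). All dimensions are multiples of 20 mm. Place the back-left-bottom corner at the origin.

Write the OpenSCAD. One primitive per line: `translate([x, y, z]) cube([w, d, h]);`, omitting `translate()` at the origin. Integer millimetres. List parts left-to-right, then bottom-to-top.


cube([300, 900, 180]);
translate([300, 0, 0]) cube([300, 900, 360]);
translate([600, 0, 0]) cube([300, 900, 540]);
translate([900, 0, 0]) cube([300, 900, 720]);
translate([1200, 0, 0]) cube([300, 900, 900]);
translate([1500, 0, 0]) cube([300, 900, 1080]);


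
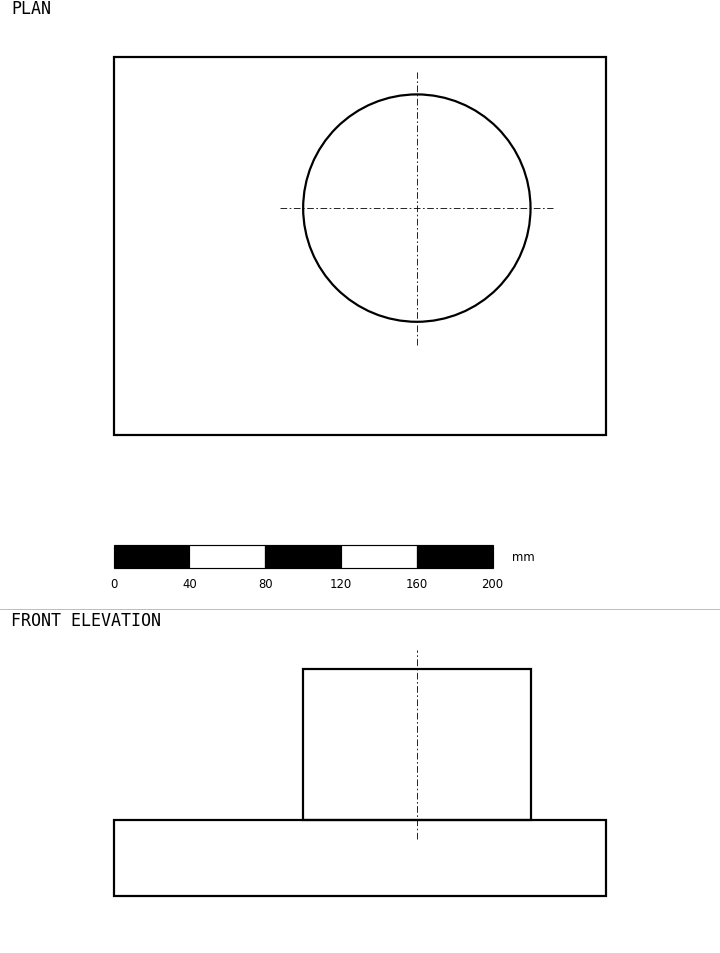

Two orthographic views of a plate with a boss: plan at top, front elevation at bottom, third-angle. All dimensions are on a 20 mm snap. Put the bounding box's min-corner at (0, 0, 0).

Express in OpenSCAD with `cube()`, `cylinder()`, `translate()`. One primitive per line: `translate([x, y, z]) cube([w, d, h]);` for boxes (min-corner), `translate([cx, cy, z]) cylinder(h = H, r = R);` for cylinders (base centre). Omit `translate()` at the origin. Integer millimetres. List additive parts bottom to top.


cube([260, 200, 40]);
translate([160, 120, 40]) cylinder(h = 80, r = 60);


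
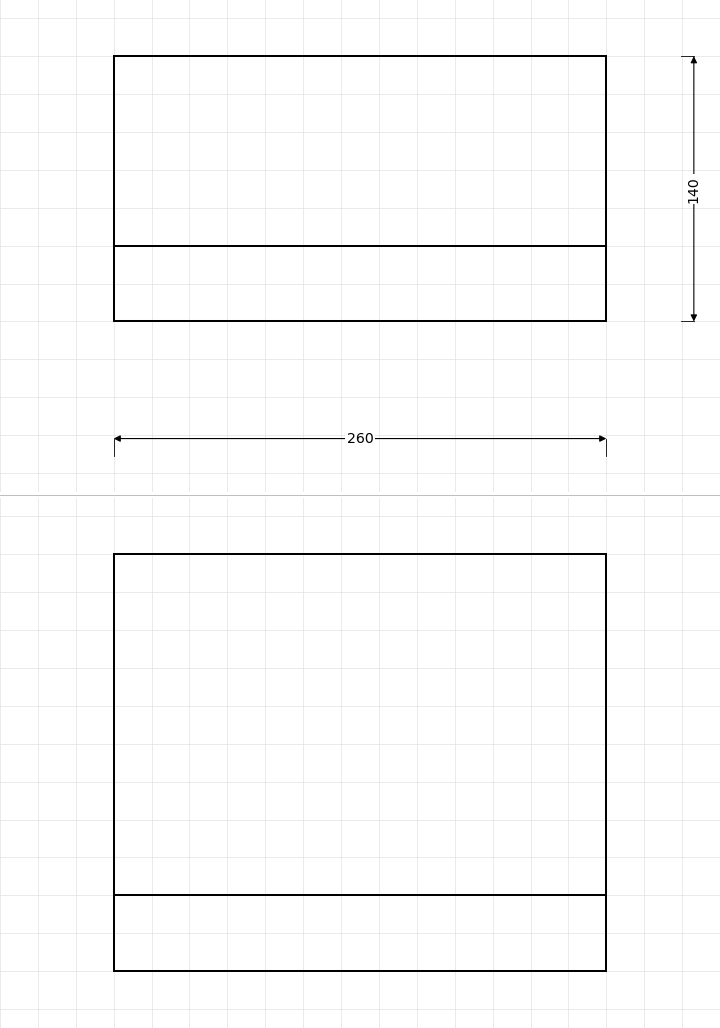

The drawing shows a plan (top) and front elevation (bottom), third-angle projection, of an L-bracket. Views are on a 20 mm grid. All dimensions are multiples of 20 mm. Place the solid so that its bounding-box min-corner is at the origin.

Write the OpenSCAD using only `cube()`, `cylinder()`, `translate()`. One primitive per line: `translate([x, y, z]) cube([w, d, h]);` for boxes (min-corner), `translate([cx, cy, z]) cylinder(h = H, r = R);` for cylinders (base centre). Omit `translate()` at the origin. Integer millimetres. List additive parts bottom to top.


cube([260, 140, 40]);
translate([0, 0, 40]) cube([260, 40, 180]);


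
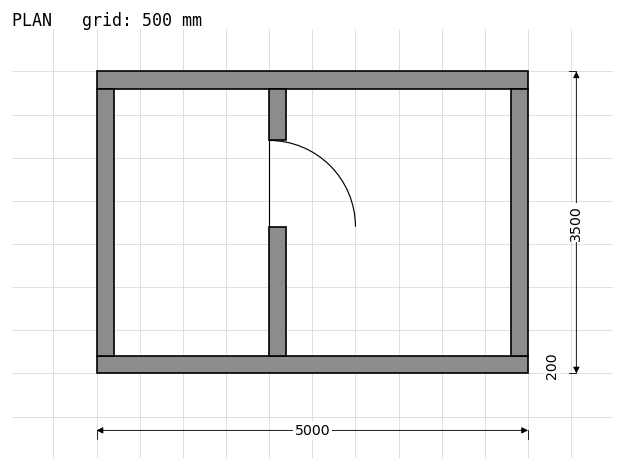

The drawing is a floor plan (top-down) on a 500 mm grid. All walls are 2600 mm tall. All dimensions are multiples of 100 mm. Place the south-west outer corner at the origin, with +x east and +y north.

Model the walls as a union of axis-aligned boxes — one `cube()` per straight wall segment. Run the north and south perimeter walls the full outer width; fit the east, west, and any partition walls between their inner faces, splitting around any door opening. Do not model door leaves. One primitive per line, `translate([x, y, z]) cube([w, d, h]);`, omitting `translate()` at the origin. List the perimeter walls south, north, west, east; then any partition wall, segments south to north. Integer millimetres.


cube([5000, 200, 2600]);
translate([0, 3300, 0]) cube([5000, 200, 2600]);
translate([0, 200, 0]) cube([200, 3100, 2600]);
translate([4800, 200, 0]) cube([200, 3100, 2600]);
translate([2000, 200, 0]) cube([200, 1500, 2600]);
translate([2000, 2700, 0]) cube([200, 600, 2600]);
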